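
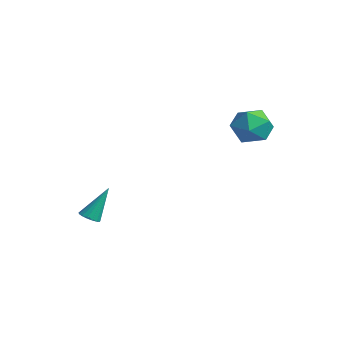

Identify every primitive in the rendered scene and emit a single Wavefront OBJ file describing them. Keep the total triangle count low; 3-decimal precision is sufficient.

v 1.287 4.452 1.767
v 1.932 4.475 2.777
v 2.408 3.025 1.083
v 3.053 3.048 2.093
v 1.921 2.653 2.113
v 1.229 3.535 2.536
v 3.111 3.965 1.324
v 2.419 4.847 1.747
v 3.06 4.174 2.503
v 2.324 3.363 2.991
v 2.016 4.137 0.869
v 1.28 3.326 1.357
v -2.846 -2.546 -4.914
v -2.256 -2.691 -4.851
v -2.774 -1.474 -3.086
v -2.251 -2.44 -4.999
v -2.382 -2.212 -5.128
v -2.619 -2.062 -5.207
v -2.908 -2.022 -5.219
v -3.183 -2.103 -5.161
v -3.38 -2.285 -5.046
v -3.455 -2.527 -4.901
v -3.39 -2.773 -4.759
v -3.201 -2.968 -4.652
v -2.93 -3.066 -4.605
v -2.639 -3.045 -4.629
v -2.396 -2.91 -4.718
f 1 12 6
f 1 6 2
f 1 2 8
f 1 8 11
f 1 11 12
f 2 6 10
f 6 12 5
f 12 11 3
f 11 8 7
f 8 2 9
f 4 10 5
f 4 5 3
f 4 3 7
f 4 7 9
f 4 9 10
f 5 10 6
f 3 5 12
f 7 3 11
f 9 7 8
f 10 9 2
f 14 13 16
f 14 16 15
f 16 13 17
f 16 17 15
f 17 13 18
f 17 18 15
f 18 13 19
f 18 19 15
f 19 13 20
f 19 20 15
f 20 13 21
f 20 21 15
f 21 13 22
f 21 22 15
f 22 13 23
f 22 23 15
f 23 13 24
f 23 24 15
f 24 13 25
f 24 25 15
f 25 13 26
f 25 26 15
f 26 13 27
f 26 27 15
f 27 13 14
f 27 14 15



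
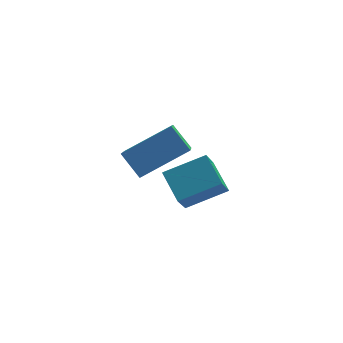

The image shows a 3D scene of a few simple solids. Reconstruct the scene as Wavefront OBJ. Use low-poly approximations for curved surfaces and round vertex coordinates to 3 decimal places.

v -1.699 -2.134 -1.26
v -2.078 -1.198 -0.689
v -1.407 -1.439 -2.206
v -1.785 -0.503 -1.635
v -0.375 -1.937 -0.705
v -0.753 -1.001 -0.134
v -0.082 -1.242 -1.651
v -0.461 -0.306 -1.08
v -2.904 -3.726 1.255
v -3.391 -3.188 1.899
v -2.723 -2.156 0.079
v -3.21 -1.618 0.722
v -1.45 -3.322 2.018
v -1.937 -2.784 2.661
v -1.269 -1.752 0.841
v -1.756 -1.214 1.485
f 2 4 1
f 5 2 1
f 1 4 3
f 3 5 1
f 2 8 4
f 6 2 5
f 6 8 2
f 4 8 3
f 7 5 3
f 3 8 7
f 7 6 5
f 8 6 7
f 10 12 9
f 13 10 9
f 9 12 11
f 11 13 9
f 10 16 12
f 14 10 13
f 14 16 10
f 12 16 11
f 15 13 11
f 11 16 15
f 15 14 13
f 16 14 15



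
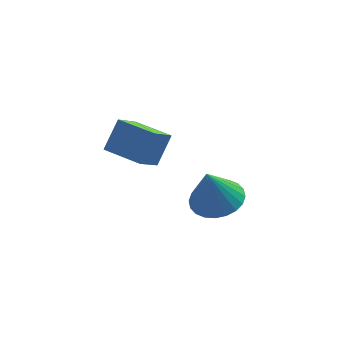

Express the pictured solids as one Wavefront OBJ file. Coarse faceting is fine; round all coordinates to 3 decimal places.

v -0.162 -1.292 2.862
v -0.826 -2.022 3.708
v -1.218 -0.313 2.876
v -1.883 -1.043 3.722
v 0.403 -0.697 3.818
v -0.262 -1.427 4.664
v -0.654 0.282 3.832
v -1.318 -0.448 4.678
v 2.12 0.166 -0.677
v 3.076 0.306 -0.423
v 1.72 0.034 0.897
v 2.944 0.673 -0.426
v 2.686 0.963 -0.468
v 2.341 1.131 -0.541
v 1.963 1.152 -0.635
v 1.609 1.023 -0.735
v 1.332 0.764 -0.827
v 1.176 0.413 -0.896
v 1.163 0.025 -0.932
v 1.295 -0.342 -0.929
v 1.554 -0.632 -0.887
v 1.898 -0.8 -0.814
v 2.276 -0.821 -0.72
v 2.63 -0.692 -0.62
v 2.907 -0.433 -0.528
v 3.063 -0.082 -0.459
f 2 4 1
f 5 2 1
f 1 4 3
f 3 5 1
f 2 8 4
f 6 2 5
f 6 8 2
f 4 8 3
f 7 5 3
f 3 8 7
f 7 6 5
f 8 6 7
f 10 9 12
f 10 12 11
f 12 9 13
f 12 13 11
f 13 9 14
f 13 14 11
f 14 9 15
f 14 15 11
f 15 9 16
f 15 16 11
f 16 9 17
f 16 17 11
f 17 9 18
f 17 18 11
f 18 9 19
f 18 19 11
f 19 9 20
f 19 20 11
f 20 9 21
f 20 21 11
f 21 9 22
f 21 22 11
f 22 9 23
f 22 23 11
f 23 9 24
f 23 24 11
f 24 9 25
f 24 25 11
f 25 9 26
f 25 26 11
f 26 9 10
f 26 10 11



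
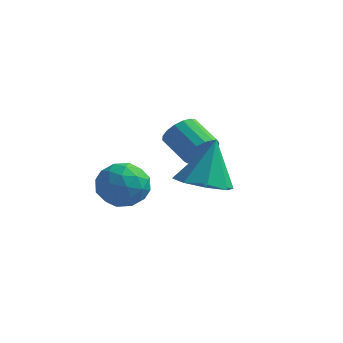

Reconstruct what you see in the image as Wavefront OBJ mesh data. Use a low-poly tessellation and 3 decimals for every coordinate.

v -0.104 1.191 1.508
v 0.176 0.89 2.171
v -0.957 1.347 2.855
v -1.236 1.649 2.192
v 0.313 1.237 2.165
v -0.82 1.695 2.85
v 0.354 1.574 2.01
v -0.778 2.031 2.694
v 0.291 1.823 1.739
v -0.841 2.28 2.424
v 0.137 1.927 1.415
v -0.995 2.385 2.1
v -0.072 1.863 1.112
v -1.204 2.32 1.797
v -0.288 1.645 0.9
v -1.42 2.102 1.585
v -0.462 1.323 0.827
v -1.594 1.78 1.512
v -0.554 0.971 0.91
v -1.687 1.428 1.595
v -0.543 0.669 1.13
v -1.675 1.126 1.815
v -0.431 0.487 1.436
v -1.564 0.944 2.121
v -0.245 0.467 1.759
v -1.377 0.924 2.444
v -0.026 0.612 2.024
v -1.158 1.069 2.709
v 1.575 -2.137 1.653
v 2.491 -1.631 1.387
v 1.725 -1.423 3.527
v 1.823 -1.161 1.262
v 1.009 -1.262 1.366
v 0.527 -1.876 1.638
v 0.658 -2.642 1.92
v 1.326 -3.112 2.045
v 2.14 -3.011 1.941
v 2.623 -2.397 1.668
v -3.067 0.041 0.326
v -2.031 0.308 0.159
v -2.669 -1.648 0.081
v -1.633 -1.381 -0.086
v -2.067 -1.278 0.901
v -2.312 -0.235 1.053
v -2.388 -1.105 -0.813
v -2.633 -0.062 -0.661
v -1.611 -0.4 -0.545
v -1.413 -0.507 0.514
v -3.287 -0.833 -0.274
v -3.089 -0.94 0.785
v -2.583 0.323 0.264
v -2.117 -1.663 -0.024
v -2.371 -1.603 0.556
v -1.762 -1.445 0.458
v -2.749 0.004 0.789
v -2.14 0.161 0.691
v -2.161 -0.772 1.127
v -2.56 -1.501 -0.451
v -1.951 -1.344 -0.549
v -2.938 0.105 -0.218
v -2.329 0.263 -0.316
v -2.539 -0.568 -0.887
v -1.728 0.064 -0.248
v -1.495 -0.929 -0.392
v -1.938 -0.767 -0.819
v -2.082 -0.154 -0.73
v -1.611 0.001 0.375
v -1.378 -0.992 0.231
v -1.632 -0.932 0.811
v -1.777 -0.318 0.9
v -1.365 -0.415 -0.039
v -3.322 -0.348 0.009
v -3.089 -1.341 -0.135
v -2.923 -1.022 -0.66
v -3.068 -0.408 -0.571
v -3.205 -0.411 0.632
v -2.972 -1.404 0.488
v -2.618 -1.186 0.97
v -2.762 -0.573 1.059
v -3.335 -0.925 0.279
f 2 1 5
f 2 5 3
f 3 5 6
f 3 6 4
f 5 1 7
f 5 7 6
f 6 7 8
f 6 8 4
f 7 1 9
f 7 9 8
f 8 9 10
f 8 10 4
f 9 1 11
f 9 11 10
f 10 11 12
f 10 12 4
f 11 1 13
f 11 13 12
f 12 13 14
f 12 14 4
f 13 1 15
f 13 15 14
f 14 15 16
f 14 16 4
f 15 1 17
f 15 17 16
f 16 17 18
f 16 18 4
f 17 1 19
f 17 19 18
f 18 19 20
f 18 20 4
f 19 1 21
f 19 21 20
f 20 21 22
f 20 22 4
f 21 1 23
f 21 23 22
f 22 23 24
f 22 24 4
f 23 1 25
f 23 25 24
f 24 25 26
f 24 26 4
f 25 1 27
f 25 27 26
f 26 27 28
f 26 28 4
f 27 1 2
f 27 2 28
f 28 2 3
f 28 3 4
f 30 29 32
f 30 32 31
f 32 29 33
f 32 33 31
f 33 29 34
f 33 34 31
f 34 29 35
f 34 35 31
f 35 29 36
f 35 36 31
f 36 29 37
f 36 37 31
f 37 29 38
f 37 38 31
f 38 29 30
f 38 30 31
f 39 76 55
f 76 50 79
f 55 79 44
f 76 79 55
f 39 55 51
f 55 44 56
f 51 56 40
f 55 56 51
f 39 51 60
f 51 40 61
f 60 61 46
f 51 61 60
f 39 60 72
f 60 46 75
f 72 75 49
f 60 75 72
f 39 72 76
f 72 49 80
f 76 80 50
f 72 80 76
f 40 56 67
f 56 44 70
f 67 70 48
f 56 70 67
f 44 79 57
f 79 50 78
f 57 78 43
f 79 78 57
f 50 80 77
f 80 49 73
f 77 73 41
f 80 73 77
f 49 75 74
f 75 46 62
f 74 62 45
f 75 62 74
f 46 61 66
f 61 40 63
f 66 63 47
f 61 63 66
f 42 68 54
f 68 48 69
f 54 69 43
f 68 69 54
f 42 54 52
f 54 43 53
f 52 53 41
f 54 53 52
f 42 52 59
f 52 41 58
f 59 58 45
f 52 58 59
f 42 59 64
f 59 45 65
f 64 65 47
f 59 65 64
f 42 64 68
f 64 47 71
f 68 71 48
f 64 71 68
f 43 69 57
f 69 48 70
f 57 70 44
f 69 70 57
f 41 53 77
f 53 43 78
f 77 78 50
f 53 78 77
f 45 58 74
f 58 41 73
f 74 73 49
f 58 73 74
f 47 65 66
f 65 45 62
f 66 62 46
f 65 62 66
f 48 71 67
f 71 47 63
f 67 63 40
f 71 63 67



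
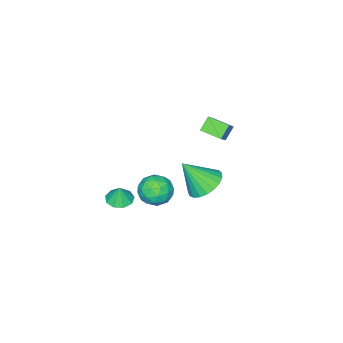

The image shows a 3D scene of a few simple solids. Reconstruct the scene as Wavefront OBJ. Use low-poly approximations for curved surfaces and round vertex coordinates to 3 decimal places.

v -0.271 1.742 2.391
v -0.892 1.722 3.013
v -0.58 2.782 2.115
v -1.202 2.762 2.737
v 0.922 2.418 3.603
v 0.3 2.398 4.225
v 0.612 3.458 3.327
v -0.009 3.438 3.949
v 1.808 -2.101 -3.682
v 2.199 -1.474 -3.809
v 1.932 -1.979 -2.698
v 1.701 -1.363 -3.76
v 1.252 -1.597 -3.675
v 1.064 -2.067 -3.593
v 1.224 -2.553 -3.553
v 1.657 -2.827 -3.574
v 2.16 -2.762 -3.645
v 2.499 -2.387 -3.734
v 2.515 -1.878 -3.799
v 0.397 0.171 -3.187
v 0.859 -0.16 -2.366
v 0.321 -1.34 -3.754
v 0.783 -1.671 -2.933
v -0.149 -1.317 -2.872
v -0.102 -0.383 -2.522
v 1.282 -1.117 -3.598
v 1.329 -0.183 -3.248
v 1.406 -0.956 -2.62
v 0.522 -1.079 -2.172
v 0.658 -0.421 -3.948
v -0.226 -0.544 -3.5
v 0.635 0.139 -2.727
v 0.545 -1.639 -3.393
v -0.003 -1.43 -3.358
v 0.269 -1.625 -2.875
v 0.07 0.007 -2.819
v 0.342 -0.187 -2.336
v -0.251 -0.867 -2.634
v 0.838 -1.313 -3.784
v 1.11 -1.507 -3.301
v 0.911 0.125 -3.245
v 1.183 -0.07 -2.762
v 1.431 -0.633 -3.486
v 1.228 -0.524 -2.393
v 1.183 -1.413 -2.726
v 1.476 -1.087 -3.117
v 1.504 -0.538 -2.912
v 0.708 -0.597 -2.13
v 0.664 -1.485 -2.463
v 0.116 -1.277 -2.427
v 0.144 -0.728 -2.222
v 1.03 -1.065 -2.279
v 0.516 -0.015 -3.657
v 0.472 -0.903 -3.99
v 1.036 -0.772 -3.898
v 1.064 -0.223 -3.693
v -0.003 -0.087 -3.394
v -0.048 -0.976 -3.727
v -0.324 -0.962 -3.208
v -0.296 -0.413 -3.003
v 0.15 -0.435 -3.841
v 2.387 4.002 1.423
v 3.319 4.097 1.046
v 3.073 3.138 2.897
v 3.28 4.45 1.271
v 3.086 4.725 1.522
v 2.771 4.875 1.756
v 2.39 4.874 1.933
v 2.009 4.722 2.021
v 1.693 4.446 2.007
v 1.497 4.093 1.891
v 1.455 3.724 1.694
v 1.574 3.403 1.451
v 1.834 3.186 1.203
v 2.19 3.11 0.993
v 2.58 3.188 0.857
v 2.936 3.406 0.819
v 3.198 3.728 0.886
f 2 4 1
f 5 2 1
f 1 4 3
f 3 5 1
f 2 8 4
f 6 2 5
f 6 8 2
f 4 8 3
f 7 5 3
f 3 8 7
f 7 6 5
f 8 6 7
f 10 9 12
f 10 12 11
f 12 9 13
f 12 13 11
f 13 9 14
f 13 14 11
f 14 9 15
f 14 15 11
f 15 9 16
f 15 16 11
f 16 9 17
f 16 17 11
f 17 9 18
f 17 18 11
f 18 9 19
f 18 19 11
f 19 9 10
f 19 10 11
f 20 57 36
f 57 31 60
f 36 60 25
f 57 60 36
f 20 36 32
f 36 25 37
f 32 37 21
f 36 37 32
f 20 32 41
f 32 21 42
f 41 42 27
f 32 42 41
f 20 41 53
f 41 27 56
f 53 56 30
f 41 56 53
f 20 53 57
f 53 30 61
f 57 61 31
f 53 61 57
f 21 37 48
f 37 25 51
f 48 51 29
f 37 51 48
f 25 60 38
f 60 31 59
f 38 59 24
f 60 59 38
f 31 61 58
f 61 30 54
f 58 54 22
f 61 54 58
f 30 56 55
f 56 27 43
f 55 43 26
f 56 43 55
f 27 42 47
f 42 21 44
f 47 44 28
f 42 44 47
f 23 49 35
f 49 29 50
f 35 50 24
f 49 50 35
f 23 35 33
f 35 24 34
f 33 34 22
f 35 34 33
f 23 33 40
f 33 22 39
f 40 39 26
f 33 39 40
f 23 40 45
f 40 26 46
f 45 46 28
f 40 46 45
f 23 45 49
f 45 28 52
f 49 52 29
f 45 52 49
f 24 50 38
f 50 29 51
f 38 51 25
f 50 51 38
f 22 34 58
f 34 24 59
f 58 59 31
f 34 59 58
f 26 39 55
f 39 22 54
f 55 54 30
f 39 54 55
f 28 46 47
f 46 26 43
f 47 43 27
f 46 43 47
f 29 52 48
f 52 28 44
f 48 44 21
f 52 44 48
f 63 62 65
f 63 65 64
f 65 62 66
f 65 66 64
f 66 62 67
f 66 67 64
f 67 62 68
f 67 68 64
f 68 62 69
f 68 69 64
f 69 62 70
f 69 70 64
f 70 62 71
f 70 71 64
f 71 62 72
f 71 72 64
f 72 62 73
f 72 73 64
f 73 62 74
f 73 74 64
f 74 62 75
f 74 75 64
f 75 62 76
f 75 76 64
f 76 62 77
f 76 77 64
f 77 62 78
f 77 78 64
f 78 62 63
f 78 63 64



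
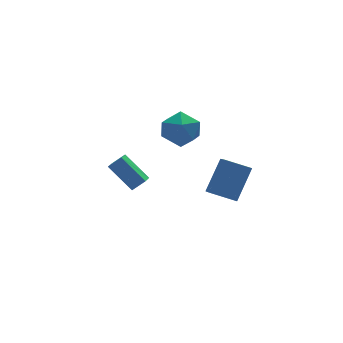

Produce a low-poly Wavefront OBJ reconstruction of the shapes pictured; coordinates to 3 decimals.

v -3.07 1.406 1.773
v -2.385 1.265 2.37
v -2.565 2.157 1.372
v -1.88 2.016 1.969
v -2.24 0.184 0.531
v -1.555 0.043 1.128
v -1.735 0.935 0.13
v -1.05 0.794 0.727
v 0.56 2.926 3.215
v 1.295 3.822 2.772
v 1.765 1.538 2.408
v 2.5 2.434 1.965
v 2.442 2.227 3.187
v 1.697 3.085 3.686
v 1.363 2.275 1.494
v 0.618 3.133 1.993
v 1.791 3.42 1.709
v 2.458 3.39 2.755
v 0.602 1.97 2.425
v 1.269 1.94 3.471
v 0.197 -4.012 2.572
v 1.358 -3.218 4.172
v 0.592 -2.701 1.634
v 1.754 -1.907 3.234
v 1.386 -4.733 2.066
v 2.548 -3.939 3.666
v 1.782 -3.422 1.128
v 2.943 -2.628 2.728
f 2 4 1
f 5 2 1
f 1 4 3
f 3 5 1
f 2 8 4
f 6 2 5
f 6 8 2
f 4 8 3
f 7 5 3
f 3 8 7
f 7 6 5
f 8 6 7
f 9 20 14
f 9 14 10
f 9 10 16
f 9 16 19
f 9 19 20
f 10 14 18
f 14 20 13
f 20 19 11
f 19 16 15
f 16 10 17
f 12 18 13
f 12 13 11
f 12 11 15
f 12 15 17
f 12 17 18
f 13 18 14
f 11 13 20
f 15 11 19
f 17 15 16
f 18 17 10
f 22 24 21
f 25 22 21
f 21 24 23
f 23 25 21
f 22 28 24
f 26 22 25
f 26 28 22
f 24 28 23
f 27 25 23
f 23 28 27
f 27 26 25
f 28 26 27



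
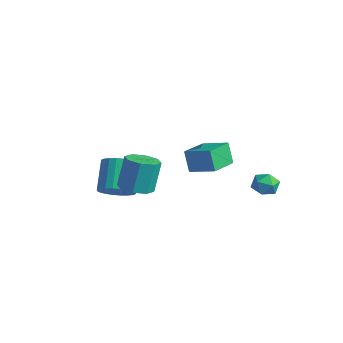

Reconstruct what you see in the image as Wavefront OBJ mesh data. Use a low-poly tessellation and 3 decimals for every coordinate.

v -2.368 -3.433 -4.297
v -1.581 -2.71 -4.24
v -2.645 -1.664 -2.806
v -3.432 -2.387 -2.863
v -1.821 -2.546 -4.539
v -2.886 -1.499 -3.105
v -2.145 -2.516 -4.801
v -3.21 -1.47 -3.367
v -2.503 -2.626 -4.986
v -3.567 -1.58 -3.552
v -2.84 -2.859 -5.067
v -3.904 -1.812 -3.632
v -3.105 -3.179 -5.03
v -4.17 -2.133 -3.595
v -3.258 -3.538 -4.881
v -4.323 -2.492 -3.447
v -3.275 -3.881 -4.644
v -4.34 -2.835 -3.21
v -3.155 -4.156 -4.354
v -4.219 -3.11 -2.92
v -2.914 -4.321 -4.055
v -3.979 -3.274 -2.621
v -2.59 -4.35 -3.793
v -3.655 -3.304 -2.359
v -2.233 -4.24 -3.608
v -3.297 -3.194 -2.174
v -1.896 -4.008 -3.528
v -2.96 -2.961 -2.093
v -1.63 -3.687 -3.565
v -2.695 -2.641 -2.13
v -1.477 -3.328 -3.713
v -2.542 -2.282 -2.279
v -1.46 -2.985 -3.95
v -2.525 -1.939 -2.516
v 1.829 3.784 -3.569
v 2.683 3.828 -3.677
v 1.837 2.472 -4.043
v 2.691 2.516 -4.151
v 2.357 2.51 -3.357
v 2.352 3.321 -3.063
v 2.168 2.979 -4.657
v 2.163 3.79 -4.363
v 2.893 3.331 -4.349
v 3.01 3.041 -3.546
v 1.51 3.259 -4.174
v 1.627 2.969 -3.371
v 0.571 -4.252 -2.095
v 1.247 -4.915 -1.808
v 1.065 -4.292 0.062
v 0.389 -3.628 -0.225
v 1.556 -4.251 -2
v 1.374 -3.627 -0.129
v 1.288 -3.586 -2.247
v 1.106 -2.963 -0.377
v 0.6 -3.312 -2.406
v 0.418 -2.689 -0.535
v -0.105 -3.588 -2.382
v -0.287 -2.965 -0.512
v -0.414 -4.253 -2.191
v -0.596 -3.629 -0.32
v -0.146 -4.917 -1.943
v -0.328 -4.294 -0.073
v 0.542 -5.191 -1.785
v 0.36 -4.568 0.086
v 0.213 -0.463 -2.506
v -0.318 -0.397 -1.202
v -0.409 1.278 -2.848
v -0.941 1.344 -1.544
v 1.641 0.156 -1.956
v 1.109 0.222 -0.652
v 1.018 1.897 -2.298
v 0.487 1.963 -0.994
f 2 1 5
f 2 5 3
f 3 5 6
f 3 6 4
f 5 1 7
f 5 7 6
f 6 7 8
f 6 8 4
f 7 1 9
f 7 9 8
f 8 9 10
f 8 10 4
f 9 1 11
f 9 11 10
f 10 11 12
f 10 12 4
f 11 1 13
f 11 13 12
f 12 13 14
f 12 14 4
f 13 1 15
f 13 15 14
f 14 15 16
f 14 16 4
f 15 1 17
f 15 17 16
f 16 17 18
f 16 18 4
f 17 1 19
f 17 19 18
f 18 19 20
f 18 20 4
f 19 1 21
f 19 21 20
f 20 21 22
f 20 22 4
f 21 1 23
f 21 23 22
f 22 23 24
f 22 24 4
f 23 1 25
f 23 25 24
f 24 25 26
f 24 26 4
f 25 1 27
f 25 27 26
f 26 27 28
f 26 28 4
f 27 1 29
f 27 29 28
f 28 29 30
f 28 30 4
f 29 1 31
f 29 31 30
f 30 31 32
f 30 32 4
f 31 1 33
f 31 33 32
f 32 33 34
f 32 34 4
f 33 1 2
f 33 2 34
f 34 2 3
f 34 3 4
f 35 46 40
f 35 40 36
f 35 36 42
f 35 42 45
f 35 45 46
f 36 40 44
f 40 46 39
f 46 45 37
f 45 42 41
f 42 36 43
f 38 44 39
f 38 39 37
f 38 37 41
f 38 41 43
f 38 43 44
f 39 44 40
f 37 39 46
f 41 37 45
f 43 41 42
f 44 43 36
f 48 47 51
f 48 51 49
f 49 51 52
f 49 52 50
f 51 47 53
f 51 53 52
f 52 53 54
f 52 54 50
f 53 47 55
f 53 55 54
f 54 55 56
f 54 56 50
f 55 47 57
f 55 57 56
f 56 57 58
f 56 58 50
f 57 47 59
f 57 59 58
f 58 59 60
f 58 60 50
f 59 47 61
f 59 61 60
f 60 61 62
f 60 62 50
f 61 47 63
f 61 63 62
f 62 63 64
f 62 64 50
f 63 47 48
f 63 48 64
f 64 48 49
f 64 49 50
f 66 68 65
f 69 66 65
f 65 68 67
f 67 69 65
f 66 72 68
f 70 66 69
f 70 72 66
f 68 72 67
f 71 69 67
f 67 72 71
f 71 70 69
f 72 70 71



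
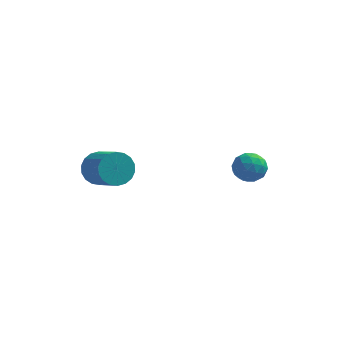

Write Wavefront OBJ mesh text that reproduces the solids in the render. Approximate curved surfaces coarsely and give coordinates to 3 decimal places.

v 3.954 4.192 -0.861
v 4.767 3.798 -0.388
v 3.113 2.802 -0.572
v 3.926 2.408 -0.099
v 3.413 3.181 0.326
v 3.933 4.04 0.147
v 3.947 2.56 -1.107
v 4.467 3.419 -1.286
v 4.763 2.79 -0.539
v 4.433 3.173 0.346
v 3.447 3.427 -1.306
v 3.117 3.81 -0.421
v 4.435 4.117 -0.65
v 3.445 2.483 -0.31
v 3.144 2.937 -0.061
v 3.622 2.706 0.218
v 3.944 4.259 -0.336
v 4.422 4.028 -0.057
v 3.626 3.665 0.362
v 3.458 2.572 -0.903
v 3.936 2.341 -0.624
v 4.258 3.894 -1.178
v 4.736 3.663 -0.899
v 4.254 2.935 -1.322
v 4.91 3.293 -0.461
v 4.415 2.476 -0.291
v 4.428 2.565 -0.884
v 4.733 3.07 -0.988
v 4.716 3.518 0.06
v 4.221 2.701 0.23
v 3.92 3.156 0.479
v 4.225 3.661 0.374
v 4.713 2.926 -0.029
v 3.659 3.899 -1.19
v 3.164 3.082 -1.02
v 3.655 2.939 -1.334
v 3.96 3.444 -1.439
v 3.465 4.124 -0.669
v 2.97 3.307 -0.499
v 3.147 3.53 0.028
v 3.452 4.035 -0.076
v 3.167 3.674 -0.931
v -2.886 -2.246 2.264
v -2.167 -2.086 1.529
v -0.995 -3.254 2.422
v -1.714 -3.414 3.156
v -2.073 -1.755 1.839
v -0.901 -2.923 2.732
v -2.14 -1.521 2.233
v -0.969 -2.69 3.126
v -2.355 -1.431 2.633
v -1.183 -2.6 3.526
v -2.675 -1.503 2.96
v -1.503 -2.671 3.852
v -3.037 -1.721 3.149
v -1.865 -2.889 4.041
v -3.368 -2.043 3.162
v -2.197 -3.212 4.055
v -3.605 -2.406 2.998
v -2.433 -3.574 3.891
v -3.699 -2.737 2.688
v -2.527 -3.905 3.581
v -3.631 -2.97 2.294
v -2.46 -4.139 3.187
v -3.417 -3.06 1.894
v -2.245 -4.229 2.787
v -3.097 -2.989 1.568
v -1.925 -4.157 2.46
v -2.735 -2.771 1.379
v -1.563 -3.939 2.271
v -2.403 -2.448 1.365
v -1.232 -3.617 2.258
f 1 38 17
f 38 12 41
f 17 41 6
f 38 41 17
f 1 17 13
f 17 6 18
f 13 18 2
f 17 18 13
f 1 13 22
f 13 2 23
f 22 23 8
f 13 23 22
f 1 22 34
f 22 8 37
f 34 37 11
f 22 37 34
f 1 34 38
f 34 11 42
f 38 42 12
f 34 42 38
f 2 18 29
f 18 6 32
f 29 32 10
f 18 32 29
f 6 41 19
f 41 12 40
f 19 40 5
f 41 40 19
f 12 42 39
f 42 11 35
f 39 35 3
f 42 35 39
f 11 37 36
f 37 8 24
f 36 24 7
f 37 24 36
f 8 23 28
f 23 2 25
f 28 25 9
f 23 25 28
f 4 30 16
f 30 10 31
f 16 31 5
f 30 31 16
f 4 16 14
f 16 5 15
f 14 15 3
f 16 15 14
f 4 14 21
f 14 3 20
f 21 20 7
f 14 20 21
f 4 21 26
f 21 7 27
f 26 27 9
f 21 27 26
f 4 26 30
f 26 9 33
f 30 33 10
f 26 33 30
f 5 31 19
f 31 10 32
f 19 32 6
f 31 32 19
f 3 15 39
f 15 5 40
f 39 40 12
f 15 40 39
f 7 20 36
f 20 3 35
f 36 35 11
f 20 35 36
f 9 27 28
f 27 7 24
f 28 24 8
f 27 24 28
f 10 33 29
f 33 9 25
f 29 25 2
f 33 25 29
f 44 43 47
f 44 47 45
f 45 47 48
f 45 48 46
f 47 43 49
f 47 49 48
f 48 49 50
f 48 50 46
f 49 43 51
f 49 51 50
f 50 51 52
f 50 52 46
f 51 43 53
f 51 53 52
f 52 53 54
f 52 54 46
f 53 43 55
f 53 55 54
f 54 55 56
f 54 56 46
f 55 43 57
f 55 57 56
f 56 57 58
f 56 58 46
f 57 43 59
f 57 59 58
f 58 59 60
f 58 60 46
f 59 43 61
f 59 61 60
f 60 61 62
f 60 62 46
f 61 43 63
f 61 63 62
f 62 63 64
f 62 64 46
f 63 43 65
f 63 65 64
f 64 65 66
f 64 66 46
f 65 43 67
f 65 67 66
f 66 67 68
f 66 68 46
f 67 43 69
f 67 69 68
f 68 69 70
f 68 70 46
f 69 43 71
f 69 71 70
f 70 71 72
f 70 72 46
f 71 43 44
f 71 44 72
f 72 44 45
f 72 45 46



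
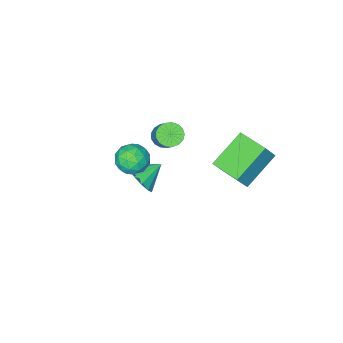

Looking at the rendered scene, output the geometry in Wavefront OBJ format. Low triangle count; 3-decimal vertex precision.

v 2.31 -3.351 -2.047
v 2.747 -3.595 -1.251
v 1.23 -3.089 -1.373
v 2.833 -3.077 -1.316
v 2.753 -2.645 -1.612
v 2.532 -2.437 -2.046
v 2.241 -2.52 -2.481
v 1.972 -2.866 -2.778
v 1.81 -3.366 -2.843
v 1.807 -3.862 -2.655
v 1.964 -4.195 -2.274
v 2.231 -4.26 -1.821
v 2.523 -4.036 -1.44
v -0.137 -4.581 -1.238
v 0.492 -4.832 -1.302
v 1.165 -3.551 0.274
v 0.537 -3.299 0.338
v 0.488 -4.579 -1.506
v 1.162 -3.298 0.07
v 0.341 -4.326 -1.649
v 1.015 -3.045 -0.073
v 0.085 -4.132 -1.698
v 0.759 -2.85 -0.122
v -0.222 -4.04 -1.641
v 0.451 -2.758 -0.065
v -0.509 -4.072 -1.492
v 0.164 -2.791 0.084
v -0.712 -4.221 -1.285
v -0.038 -2.939 0.291
v -0.782 -4.452 -1.067
v -0.109 -3.171 0.509
v -0.705 -4.712 -0.888
v -0.031 -3.431 0.688
v -0.497 -4.943 -0.79
v 0.176 -3.662 0.787
v -0.207 -5.09 -0.794
v 0.466 -3.809 0.783
v 0.099 -5.121 -0.9
v 0.773 -3.84 0.677
v 0.351 -5.028 -1.083
v 1.025 -3.747 0.493
v -0.889 0.775 2.363
v -0.243 0.821 3.374
v -1.024 2.339 2.378
v -0.378 2.386 3.388
v 0.838 0.934 1.252
v 1.484 0.981 2.262
v 0.703 2.499 1.266
v 1.349 2.545 2.277
v 3.406 -1.48 1.053
v 3.982 -1.135 1.61
v 3.518 -2.725 1.71
v 4.094 -2.38 2.267
v 3.258 -2.134 2.296
v 3.188 -1.364 1.891
v 4.312 -2.496 1.429
v 4.242 -1.726 1.024
v 4.542 -1.762 1.843
v 3.89 -1.539 2.378
v 3.61 -2.321 0.942
v 2.958 -2.098 1.477
v 3.684 -1.198 1.274
v 3.816 -2.662 2.046
v 3.324 -2.517 2.063
v 3.663 -2.314 2.39
v 3.217 -1.333 1.439
v 3.556 -1.13 1.766
v 3.13 -1.717 2.17
v 3.944 -2.73 1.554
v 4.283 -2.527 1.881
v 3.837 -1.546 0.93
v 4.176 -1.343 1.257
v 4.37 -2.143 1.15
v 4.352 -1.364 1.738
v 4.418 -2.096 2.124
v 4.546 -2.164 1.632
v 4.505 -1.712 1.393
v 3.969 -1.233 2.053
v 4.035 -1.964 2.439
v 3.543 -1.82 2.456
v 3.502 -1.368 2.218
v 4.298 -1.601 2.19
v 3.465 -1.896 0.881
v 3.531 -2.627 1.267
v 3.998 -2.492 1.102
v 3.957 -2.04 0.864
v 3.082 -1.764 1.196
v 3.148 -2.496 1.582
v 2.995 -2.148 1.927
v 2.954 -1.696 1.688
v 3.202 -2.259 1.13
f 2 1 4
f 2 4 3
f 4 1 5
f 4 5 3
f 5 1 6
f 5 6 3
f 6 1 7
f 6 7 3
f 7 1 8
f 7 8 3
f 8 1 9
f 8 9 3
f 9 1 10
f 9 10 3
f 10 1 11
f 10 11 3
f 11 1 12
f 11 12 3
f 12 1 13
f 12 13 3
f 13 1 2
f 13 2 3
f 15 14 18
f 15 18 16
f 16 18 19
f 16 19 17
f 18 14 20
f 18 20 19
f 19 20 21
f 19 21 17
f 20 14 22
f 20 22 21
f 21 22 23
f 21 23 17
f 22 14 24
f 22 24 23
f 23 24 25
f 23 25 17
f 24 14 26
f 24 26 25
f 25 26 27
f 25 27 17
f 26 14 28
f 26 28 27
f 27 28 29
f 27 29 17
f 28 14 30
f 28 30 29
f 29 30 31
f 29 31 17
f 30 14 32
f 30 32 31
f 31 32 33
f 31 33 17
f 32 14 34
f 32 34 33
f 33 34 35
f 33 35 17
f 34 14 36
f 34 36 35
f 35 36 37
f 35 37 17
f 36 14 38
f 36 38 37
f 37 38 39
f 37 39 17
f 38 14 40
f 38 40 39
f 39 40 41
f 39 41 17
f 40 14 15
f 40 15 41
f 41 15 16
f 41 16 17
f 43 45 42
f 46 43 42
f 42 45 44
f 44 46 42
f 43 49 45
f 47 43 46
f 47 49 43
f 45 49 44
f 48 46 44
f 44 49 48
f 48 47 46
f 49 47 48
f 50 87 66
f 87 61 90
f 66 90 55
f 87 90 66
f 50 66 62
f 66 55 67
f 62 67 51
f 66 67 62
f 50 62 71
f 62 51 72
f 71 72 57
f 62 72 71
f 50 71 83
f 71 57 86
f 83 86 60
f 71 86 83
f 50 83 87
f 83 60 91
f 87 91 61
f 83 91 87
f 51 67 78
f 67 55 81
f 78 81 59
f 67 81 78
f 55 90 68
f 90 61 89
f 68 89 54
f 90 89 68
f 61 91 88
f 91 60 84
f 88 84 52
f 91 84 88
f 60 86 85
f 86 57 73
f 85 73 56
f 86 73 85
f 57 72 77
f 72 51 74
f 77 74 58
f 72 74 77
f 53 79 65
f 79 59 80
f 65 80 54
f 79 80 65
f 53 65 63
f 65 54 64
f 63 64 52
f 65 64 63
f 53 63 70
f 63 52 69
f 70 69 56
f 63 69 70
f 53 70 75
f 70 56 76
f 75 76 58
f 70 76 75
f 53 75 79
f 75 58 82
f 79 82 59
f 75 82 79
f 54 80 68
f 80 59 81
f 68 81 55
f 80 81 68
f 52 64 88
f 64 54 89
f 88 89 61
f 64 89 88
f 56 69 85
f 69 52 84
f 85 84 60
f 69 84 85
f 58 76 77
f 76 56 73
f 77 73 57
f 76 73 77
f 59 82 78
f 82 58 74
f 78 74 51
f 82 74 78



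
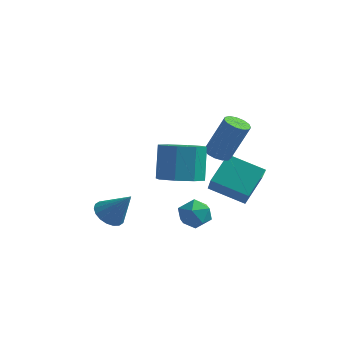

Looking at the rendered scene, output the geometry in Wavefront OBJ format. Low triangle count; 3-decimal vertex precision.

v 0.86 -0.942 -0.083
v 1.293 -1.622 0.159
v -0.013 -1.738 -0.759
v 0.42 -2.418 -0.517
v -0.017 -1.974 0.049
v 0.523 -1.483 0.466
v 0.757 -1.877 -1.066
v 1.297 -1.386 -0.649
v 1.229 -2.2 -0.449
v 0.751 -2.26 0.24
v 0.529 -1.1 -0.84
v 0.051 -1.16 -0.151
v -0.357 -0.964 1.219
v 0.511 -1.486 1.593
v 0.265 -0.719 3.236
v -0.603 -0.196 2.861
v 0.7 -0.747 1.276
v 0.453 0.021 2.919
v 0.269 -0.134 0.925
v 0.023 0.633 2.568
v -0.528 -0.008 0.746
v -0.774 0.76 2.389
v -1.225 -0.441 0.844
v -1.471 0.326 2.487
v -1.413 -1.181 1.161
v -1.66 -0.413 2.804
v -0.983 -1.793 1.512
v -1.229 -1.026 3.155
v -0.186 -1.92 1.691
v -0.432 -1.152 3.334
v 0.037 1.467 -0.038
v 0.305 2.812 1.001
v -0.537 2.509 -1.238
v -0.27 3.853 -0.199
v 1.79 1.647 -0.721
v 2.057 2.991 0.318
v 1.215 2.688 -1.921
v 1.483 4.033 -0.882
v 0.805 0.378 2.4
v 1.159 0.846 2.171
v 1.929 1.191 4.072
v 1.575 0.722 4.3
v 0.85 0.992 2.269
v 1.621 1.337 4.17
v 0.528 0.943 2.409
v 1.298 1.288 4.31
v 0.293 0.715 2.546
v 1.064 1.06 4.447
v 0.221 0.379 2.636
v 0.991 0.724 4.537
v 0.334 0.043 2.651
v 1.104 0.388 4.552
v 0.597 -0.187 2.586
v 1.367 0.158 4.487
v 0.925 -0.238 2.462
v 1.696 0.107 4.363
v 1.216 -0.093 2.318
v 1.986 0.252 4.219
v 1.376 0.201 2.2
v 2.146 0.546 4.101
v 1.354 0.551 2.145
v 2.125 0.896 4.046
v -4.194 -0.149 -2.327
v -3.659 0.302 -2.774
v -3.126 -0.091 -0.993
v -3.872 0.559 -2.616
v -4.148 0.676 -2.4
v -4.433 0.63 -2.17
v -4.671 0.429 -1.971
v -4.814 0.114 -1.843
v -4.835 -0.254 -1.81
v -4.728 -0.6 -1.88
v -4.516 -0.858 -2.039
v -4.24 -0.975 -2.254
v -3.955 -0.928 -2.484
v -3.717 -0.728 -2.683
v -3.573 -0.412 -2.812
v -3.553 -0.045 -2.844
f 1 12 6
f 1 6 2
f 1 2 8
f 1 8 11
f 1 11 12
f 2 6 10
f 6 12 5
f 12 11 3
f 11 8 7
f 8 2 9
f 4 10 5
f 4 5 3
f 4 3 7
f 4 7 9
f 4 9 10
f 5 10 6
f 3 5 12
f 7 3 11
f 9 7 8
f 10 9 2
f 14 13 17
f 14 17 15
f 15 17 18
f 15 18 16
f 17 13 19
f 17 19 18
f 18 19 20
f 18 20 16
f 19 13 21
f 19 21 20
f 20 21 22
f 20 22 16
f 21 13 23
f 21 23 22
f 22 23 24
f 22 24 16
f 23 13 25
f 23 25 24
f 24 25 26
f 24 26 16
f 25 13 27
f 25 27 26
f 26 27 28
f 26 28 16
f 27 13 29
f 27 29 28
f 28 29 30
f 28 30 16
f 29 13 14
f 29 14 30
f 30 14 15
f 30 15 16
f 32 34 31
f 35 32 31
f 31 34 33
f 33 35 31
f 32 38 34
f 36 32 35
f 36 38 32
f 34 38 33
f 37 35 33
f 33 38 37
f 37 36 35
f 38 36 37
f 40 39 43
f 40 43 41
f 41 43 44
f 41 44 42
f 43 39 45
f 43 45 44
f 44 45 46
f 44 46 42
f 45 39 47
f 45 47 46
f 46 47 48
f 46 48 42
f 47 39 49
f 47 49 48
f 48 49 50
f 48 50 42
f 49 39 51
f 49 51 50
f 50 51 52
f 50 52 42
f 51 39 53
f 51 53 52
f 52 53 54
f 52 54 42
f 53 39 55
f 53 55 54
f 54 55 56
f 54 56 42
f 55 39 57
f 55 57 56
f 56 57 58
f 56 58 42
f 57 39 59
f 57 59 58
f 58 59 60
f 58 60 42
f 59 39 61
f 59 61 60
f 60 61 62
f 60 62 42
f 61 39 40
f 61 40 62
f 62 40 41
f 62 41 42
f 64 63 66
f 64 66 65
f 66 63 67
f 66 67 65
f 67 63 68
f 67 68 65
f 68 63 69
f 68 69 65
f 69 63 70
f 69 70 65
f 70 63 71
f 70 71 65
f 71 63 72
f 71 72 65
f 72 63 73
f 72 73 65
f 73 63 74
f 73 74 65
f 74 63 75
f 74 75 65
f 75 63 76
f 75 76 65
f 76 63 77
f 76 77 65
f 77 63 78
f 77 78 65
f 78 63 64
f 78 64 65



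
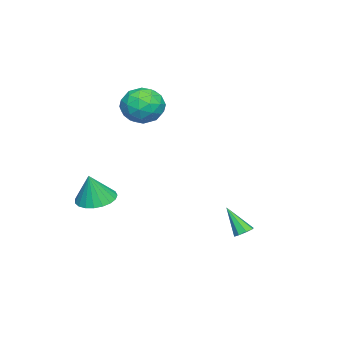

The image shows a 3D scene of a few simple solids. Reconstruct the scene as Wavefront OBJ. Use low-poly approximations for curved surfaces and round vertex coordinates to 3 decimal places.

v 1.681 -1.821 -1.027
v 2.583 -1.946 -1.297
v 2.099 -1.979 0.447
v 2.564 -1.554 -1.25
v 2.393 -1.208 -1.164
v 2.099 -0.969 -1.055
v 1.732 -0.877 -0.941
v 1.356 -0.948 -0.841
v 1.037 -1.17 -0.774
v 0.828 -1.505 -0.751
v 0.767 -1.895 -0.775
v 0.864 -2.271 -0.843
v 1.102 -2.571 -0.942
v 1.44 -2.74 -1.057
v 1.82 -2.751 -1.166
v 2.175 -2.601 -1.251
v 2.445 -2.316 -1.297
v -0.592 4.217 -3.139
v -0.097 4.151 -3.116
v -0.768 3.343 -1.821
v -0.212 4.462 -2.925
v -0.55 4.629 -2.859
v -0.913 4.555 -2.957
v -1.087 4.282 -3.162
v -0.971 3.971 -3.352
v -0.633 3.804 -3.418
v -0.271 3.879 -3.32
v -3.973 -1.157 2.174
v -3.615 -0.543 3.046
v -3.125 -2.617 2.854
v -2.767 -2.003 3.726
v -3.86 -2.252 3.624
v -4.384 -1.349 3.203
v -2.356 -1.811 2.697
v -2.88 -0.908 2.276
v -2.616 -0.947 3.369
v -3.545 -1.219 3.942
v -3.195 -1.941 1.958
v -4.124 -2.213 2.531
v -3.868 -0.722 2.55
v -2.872 -2.438 3.35
v -3.514 -2.584 3.29
v -3.304 -2.223 3.802
v -4.32 -1.195 2.643
v -4.11 -0.835 3.155
v -4.254 -1.839 3.495
v -2.63 -2.325 2.745
v -2.42 -1.965 3.257
v -3.436 -0.937 2.098
v -3.226 -0.576 2.61
v -2.486 -1.321 2.405
v -3.071 -0.598 3.253
v -2.572 -1.457 3.653
v -2.331 -1.344 3.047
v -2.639 -0.813 2.8
v -3.617 -0.758 3.59
v -3.119 -1.617 3.989
v -3.761 -1.763 3.929
v -4.069 -1.232 3.682
v -3.03 -0.996 3.779
v -3.621 -1.543 1.911
v -3.123 -2.402 2.31
v -2.671 -1.928 2.218
v -2.979 -1.397 1.971
v -4.168 -1.703 2.247
v -3.669 -2.562 2.647
v -4.101 -2.347 3.1
v -4.409 -1.816 2.853
v -3.71 -2.164 2.121
f 2 1 4
f 2 4 3
f 4 1 5
f 4 5 3
f 5 1 6
f 5 6 3
f 6 1 7
f 6 7 3
f 7 1 8
f 7 8 3
f 8 1 9
f 8 9 3
f 9 1 10
f 9 10 3
f 10 1 11
f 10 11 3
f 11 1 12
f 11 12 3
f 12 1 13
f 12 13 3
f 13 1 14
f 13 14 3
f 14 1 15
f 14 15 3
f 15 1 16
f 15 16 3
f 16 1 17
f 16 17 3
f 17 1 2
f 17 2 3
f 19 18 21
f 19 21 20
f 21 18 22
f 21 22 20
f 22 18 23
f 22 23 20
f 23 18 24
f 23 24 20
f 24 18 25
f 24 25 20
f 25 18 26
f 25 26 20
f 26 18 27
f 26 27 20
f 27 18 19
f 27 19 20
f 28 65 44
f 65 39 68
f 44 68 33
f 65 68 44
f 28 44 40
f 44 33 45
f 40 45 29
f 44 45 40
f 28 40 49
f 40 29 50
f 49 50 35
f 40 50 49
f 28 49 61
f 49 35 64
f 61 64 38
f 49 64 61
f 28 61 65
f 61 38 69
f 65 69 39
f 61 69 65
f 29 45 56
f 45 33 59
f 56 59 37
f 45 59 56
f 33 68 46
f 68 39 67
f 46 67 32
f 68 67 46
f 39 69 66
f 69 38 62
f 66 62 30
f 69 62 66
f 38 64 63
f 64 35 51
f 63 51 34
f 64 51 63
f 35 50 55
f 50 29 52
f 55 52 36
f 50 52 55
f 31 57 43
f 57 37 58
f 43 58 32
f 57 58 43
f 31 43 41
f 43 32 42
f 41 42 30
f 43 42 41
f 31 41 48
f 41 30 47
f 48 47 34
f 41 47 48
f 31 48 53
f 48 34 54
f 53 54 36
f 48 54 53
f 31 53 57
f 53 36 60
f 57 60 37
f 53 60 57
f 32 58 46
f 58 37 59
f 46 59 33
f 58 59 46
f 30 42 66
f 42 32 67
f 66 67 39
f 42 67 66
f 34 47 63
f 47 30 62
f 63 62 38
f 47 62 63
f 36 54 55
f 54 34 51
f 55 51 35
f 54 51 55
f 37 60 56
f 60 36 52
f 56 52 29
f 60 52 56



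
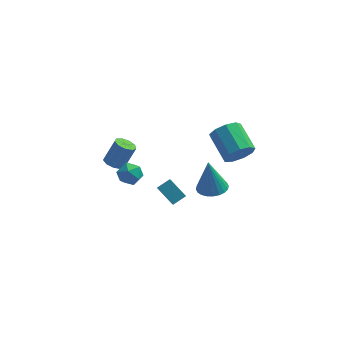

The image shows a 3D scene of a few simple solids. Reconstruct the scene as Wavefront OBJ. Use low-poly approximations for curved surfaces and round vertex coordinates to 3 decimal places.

v -3.374 2.752 -3.031
v -2.72 2.604 -3.292
v -2.031 3 -1.79
v -2.686 3.148 -1.529
v -2.828 3.079 -3.368
v -2.139 3.475 -1.865
v -3.192 3.4 -3.286
v -2.503 3.796 -1.783
v -3.641 3.419 -3.085
v -2.952 3.815 -1.582
v -3.966 3.125 -2.859
v -3.277 3.521 -1.356
v -4.013 2.657 -2.714
v -3.325 3.053 -1.211
v -3.762 2.233 -2.717
v -3.073 2.629 -1.214
v -3.329 2.052 -2.868
v -2.641 2.448 -1.365
v -2.918 2.199 -3.095
v -2.229 2.595 -1.592
v 4.198 3.091 -2.076
v 4.856 3.007 -1.237
v 3.9 4.625 -0.324
v 3.242 4.709 -1.164
v 5.144 3.458 -1.736
v 4.187 5.077 -0.824
v 4.989 3.737 -2.394
v 4.032 5.356 -1.482
v 4.464 3.714 -2.904
v 3.507 5.333 -1.992
v 3.815 3.399 -3.026
v 2.858 5.018 -2.114
v 3.345 2.94 -2.704
v 2.388 4.559 -1.792
v 3.274 2.551 -2.088
v 2.318 4.17 -1.176
v 3.636 2.415 -1.466
v 2.679 4.034 -0.554
v 4.261 2.595 -1.13
v 3.304 4.213 -0.218
v -0.54 0.485 -3.219
v 0.181 0.957 -2.795
v -0.664 1.591 -4.24
v 0.057 2.062 -3.817
v 0.443 -0.222 -4.103
v 1.164 0.249 -3.68
v 0.319 0.883 -5.125
v 1.04 1.355 -4.701
v -2.044 2.684 -3.109
v -1.524 2.063 -3.51
v -3.116 1.697 -2.97
v -2.596 1.076 -3.371
v -2.385 1.377 -2.545
v -1.722 1.987 -2.631
v -2.918 1.773 -3.849
v -2.255 2.383 -3.935
v -2.064 1.5 -3.968
v -1.735 1.255 -3.162
v -2.905 2.505 -3.318
v -2.576 2.26 -2.512
v 2.896 -3.6 0.789
v 3.617 -4.175 0.905
v 2.644 -3.48 2.951
v 3.783 -3.852 0.906
v 3.814 -3.491 0.89
v 3.705 -3.147 0.858
v 3.473 -2.871 0.816
v 3.153 -2.706 0.769
v 2.794 -2.678 0.726
v 2.45 -2.79 0.692
v 2.174 -3.025 0.673
v 2.009 -3.348 0.672
v 1.978 -3.709 0.688
v 2.087 -4.053 0.72
v 2.319 -4.329 0.762
v 2.639 -4.494 0.809
v 2.998 -4.522 0.852
v 3.342 -4.41 0.886
f 2 1 5
f 2 5 3
f 3 5 6
f 3 6 4
f 5 1 7
f 5 7 6
f 6 7 8
f 6 8 4
f 7 1 9
f 7 9 8
f 8 9 10
f 8 10 4
f 9 1 11
f 9 11 10
f 10 11 12
f 10 12 4
f 11 1 13
f 11 13 12
f 12 13 14
f 12 14 4
f 13 1 15
f 13 15 14
f 14 15 16
f 14 16 4
f 15 1 17
f 15 17 16
f 16 17 18
f 16 18 4
f 17 1 19
f 17 19 18
f 18 19 20
f 18 20 4
f 19 1 2
f 19 2 20
f 20 2 3
f 20 3 4
f 22 21 25
f 22 25 23
f 23 25 26
f 23 26 24
f 25 21 27
f 25 27 26
f 26 27 28
f 26 28 24
f 27 21 29
f 27 29 28
f 28 29 30
f 28 30 24
f 29 21 31
f 29 31 30
f 30 31 32
f 30 32 24
f 31 21 33
f 31 33 32
f 32 33 34
f 32 34 24
f 33 21 35
f 33 35 34
f 34 35 36
f 34 36 24
f 35 21 37
f 35 37 36
f 36 37 38
f 36 38 24
f 37 21 39
f 37 39 38
f 38 39 40
f 38 40 24
f 39 21 22
f 39 22 40
f 40 22 23
f 40 23 24
f 42 44 41
f 45 42 41
f 41 44 43
f 43 45 41
f 42 48 44
f 46 42 45
f 46 48 42
f 44 48 43
f 47 45 43
f 43 48 47
f 47 46 45
f 48 46 47
f 49 60 54
f 49 54 50
f 49 50 56
f 49 56 59
f 49 59 60
f 50 54 58
f 54 60 53
f 60 59 51
f 59 56 55
f 56 50 57
f 52 58 53
f 52 53 51
f 52 51 55
f 52 55 57
f 52 57 58
f 53 58 54
f 51 53 60
f 55 51 59
f 57 55 56
f 58 57 50
f 62 61 64
f 62 64 63
f 64 61 65
f 64 65 63
f 65 61 66
f 65 66 63
f 66 61 67
f 66 67 63
f 67 61 68
f 67 68 63
f 68 61 69
f 68 69 63
f 69 61 70
f 69 70 63
f 70 61 71
f 70 71 63
f 71 61 72
f 71 72 63
f 72 61 73
f 72 73 63
f 73 61 74
f 73 74 63
f 74 61 75
f 74 75 63
f 75 61 76
f 75 76 63
f 76 61 77
f 76 77 63
f 77 61 78
f 77 78 63
f 78 61 62
f 78 62 63



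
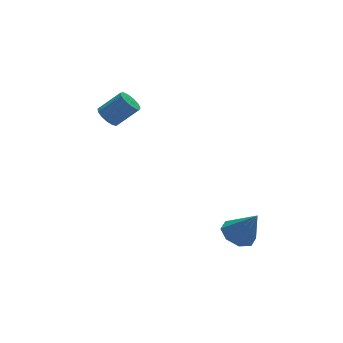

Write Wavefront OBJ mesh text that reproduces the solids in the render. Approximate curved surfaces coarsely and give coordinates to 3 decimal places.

v 2.229 -3.334 -2.939
v 3.112 -3.585 -3.384
v 2.831 -4.226 -1.241
v 3.143 -2.89 -3.03
v 2.639 -2.455 -2.623
v 1.894 -2.535 -2.401
v 1.346 -3.083 -2.494
v 1.315 -3.778 -2.848
v 1.82 -4.213 -3.256
v 2.564 -4.133 -3.477
v -1.928 3.646 3.061
v -1.382 3.883 2.603
v -0.247 3.471 3.742
v -0.792 3.234 4.199
v -1.495 4.217 2.836
v -0.36 3.804 3.975
v -1.746 4.369 3.141
v -0.611 3.957 4.28
v -2.054 4.292 3.42
v -0.918 3.88 4.559
v -2.321 4.01 3.585
v -1.186 3.598 4.724
v -2.464 3.612 3.583
v -1.329 3.2 4.722
v -2.437 3.225 3.416
v -1.302 2.813 4.555
v -2.248 2.972 3.135
v -1.112 2.56 4.274
v -1.957 2.933 2.831
v -0.822 2.52 3.97
v -1.657 3.12 2.6
v -0.522 2.708 3.739
v -1.443 3.474 2.515
v -0.307 3.062 3.654
f 2 1 4
f 2 4 3
f 4 1 5
f 4 5 3
f 5 1 6
f 5 6 3
f 6 1 7
f 6 7 3
f 7 1 8
f 7 8 3
f 8 1 9
f 8 9 3
f 9 1 10
f 9 10 3
f 10 1 2
f 10 2 3
f 12 11 15
f 12 15 13
f 13 15 16
f 13 16 14
f 15 11 17
f 15 17 16
f 16 17 18
f 16 18 14
f 17 11 19
f 17 19 18
f 18 19 20
f 18 20 14
f 19 11 21
f 19 21 20
f 20 21 22
f 20 22 14
f 21 11 23
f 21 23 22
f 22 23 24
f 22 24 14
f 23 11 25
f 23 25 24
f 24 25 26
f 24 26 14
f 25 11 27
f 25 27 26
f 26 27 28
f 26 28 14
f 27 11 29
f 27 29 28
f 28 29 30
f 28 30 14
f 29 11 31
f 29 31 30
f 30 31 32
f 30 32 14
f 31 11 33
f 31 33 32
f 32 33 34
f 32 34 14
f 33 11 12
f 33 12 34
f 34 12 13
f 34 13 14



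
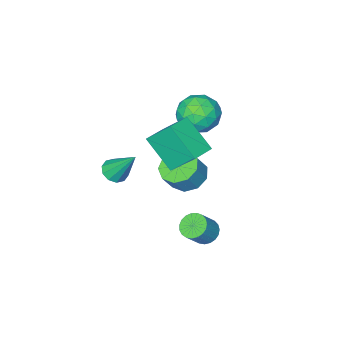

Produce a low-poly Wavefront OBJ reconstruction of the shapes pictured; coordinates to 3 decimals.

v 4.152 0.127 1.354
v 4.653 -0.235 1.703
v 3.828 1.333 3.066
v 4.846 0.103 1.501
v 4.774 0.45 1.243
v 4.465 0.674 1.027
v 4.036 0.689 0.936
v 3.651 0.489 1.004
v 3.458 0.15 1.206
v 3.53 -0.197 1.464
v 3.839 -0.421 1.68
v 4.268 -0.435 1.772
v -1.126 -1.142 -2.766
v -0.404 -0.522 -3.255
v 0.289 -0.438 -2.122
v -0.434 -1.058 -1.634
v -0.932 -0.109 -2.962
v -0.239 -0.024 -1.83
v -1.551 -0.178 -2.578
v -0.858 -0.094 -1.446
v -1.972 -0.699 -2.282
v -1.279 -0.615 -1.15
v -1.996 -1.427 -2.213
v -1.304 -1.343 -1.08
v -1.614 -2.022 -2.402
v -0.922 -1.938 -1.27
v -1.004 -2.205 -2.762
v -0.311 -2.121 -1.629
v -0.451 -1.891 -3.124
v 0.242 -1.806 -1.991
v -0.214 -1.226 -3.318
v 0.479 -1.142 -2.186
v 0.782 2.735 -3.269
v 1.325 2.928 -3.732
v 2.161 3.019 -2.715
v 1.618 2.825 -2.251
v 1.205 3.201 -3.658
v 2.041 3.292 -2.64
v 1.011 3.393 -3.516
v 1.847 3.484 -2.498
v 0.778 3.472 -3.331
v 1.614 3.563 -2.314
v 0.545 3.423 -3.136
v 1.381 3.514 -2.118
v 0.354 3.255 -2.963
v 1.189 3.346 -1.946
v 0.236 2.997 -2.844
v 1.072 3.088 -1.826
v 0.213 2.693 -2.798
v 1.049 2.784 -1.78
v 0.288 2.397 -2.833
v 1.124 2.488 -1.815
v 0.449 2.159 -2.944
v 1.285 2.25 -1.926
v 0.667 2.021 -3.111
v 1.503 2.112 -2.093
v 0.905 2.006 -3.305
v 1.741 2.097 -2.287
v 1.122 2.117 -3.493
v 1.958 2.208 -2.475
v 1.28 2.335 -3.642
v 2.116 2.425 -2.625
v 1.352 2.621 -3.727
v 2.188 2.712 -2.709
v -3.178 -1.251 1.402
v -2.518 -0.901 0.437
v -1.602 -2.179 2.143
v -0.942 -1.829 1.178
v -1.312 -1.004 1.996
v -2.286 -0.43 1.538
v -1.834 -2.65 1.042
v -2.808 -2.076 0.584
v -1.688 -1.766 0.215
v -1.365 -0.748 0.805
v -2.755 -2.332 1.775
v -2.432 -1.314 2.365
v -2.986 -0.994 0.855
v -1.134 -2.086 1.725
v -1.351 -1.6 2.206
v -0.963 -1.395 1.639
v -2.85 -0.717 1.502
v -2.462 -0.512 0.935
v -1.753 -0.572 1.851
v -1.658 -2.568 1.645
v -1.27 -2.363 1.078
v -3.157 -1.685 0.941
v -2.769 -1.48 0.374
v -2.367 -2.508 0.729
v -2.11 -1.297 0.157
v -1.184 -1.843 0.592
v -1.708 -2.325 0.512
v -2.281 -1.988 0.243
v -1.921 -0.699 0.504
v -0.995 -1.244 0.939
v -1.212 -0.759 1.42
v -1.785 -0.422 1.151
v -1.433 -1.207 0.373
v -3.125 -1.836 1.641
v -2.199 -2.381 2.076
v -2.335 -2.658 1.429
v -2.908 -2.321 1.16
v -2.936 -1.237 1.988
v -2.01 -1.783 2.423
v -1.839 -1.092 2.337
v -2.412 -0.755 2.068
v -2.687 -1.873 2.207
v 0.609 1.042 0.87
v 0.864 -0.546 2.267
v 0.076 2.232 2.32
v 0.331 0.644 3.717
v 1.869 1.396 1.043
v 2.124 -0.192 2.44
v 1.336 2.586 2.493
v 1.591 0.998 3.89
f 2 1 4
f 2 4 3
f 4 1 5
f 4 5 3
f 5 1 6
f 5 6 3
f 6 1 7
f 6 7 3
f 7 1 8
f 7 8 3
f 8 1 9
f 8 9 3
f 9 1 10
f 9 10 3
f 10 1 11
f 10 11 3
f 11 1 12
f 11 12 3
f 12 1 2
f 12 2 3
f 14 13 17
f 14 17 15
f 15 17 18
f 15 18 16
f 17 13 19
f 17 19 18
f 18 19 20
f 18 20 16
f 19 13 21
f 19 21 20
f 20 21 22
f 20 22 16
f 21 13 23
f 21 23 22
f 22 23 24
f 22 24 16
f 23 13 25
f 23 25 24
f 24 25 26
f 24 26 16
f 25 13 27
f 25 27 26
f 26 27 28
f 26 28 16
f 27 13 29
f 27 29 28
f 28 29 30
f 28 30 16
f 29 13 31
f 29 31 30
f 30 31 32
f 30 32 16
f 31 13 14
f 31 14 32
f 32 14 15
f 32 15 16
f 34 33 37
f 34 37 35
f 35 37 38
f 35 38 36
f 37 33 39
f 37 39 38
f 38 39 40
f 38 40 36
f 39 33 41
f 39 41 40
f 40 41 42
f 40 42 36
f 41 33 43
f 41 43 42
f 42 43 44
f 42 44 36
f 43 33 45
f 43 45 44
f 44 45 46
f 44 46 36
f 45 33 47
f 45 47 46
f 46 47 48
f 46 48 36
f 47 33 49
f 47 49 48
f 48 49 50
f 48 50 36
f 49 33 51
f 49 51 50
f 50 51 52
f 50 52 36
f 51 33 53
f 51 53 52
f 52 53 54
f 52 54 36
f 53 33 55
f 53 55 54
f 54 55 56
f 54 56 36
f 55 33 57
f 55 57 56
f 56 57 58
f 56 58 36
f 57 33 59
f 57 59 58
f 58 59 60
f 58 60 36
f 59 33 61
f 59 61 60
f 60 61 62
f 60 62 36
f 61 33 63
f 61 63 62
f 62 63 64
f 62 64 36
f 63 33 34
f 63 34 64
f 64 34 35
f 64 35 36
f 65 102 81
f 102 76 105
f 81 105 70
f 102 105 81
f 65 81 77
f 81 70 82
f 77 82 66
f 81 82 77
f 65 77 86
f 77 66 87
f 86 87 72
f 77 87 86
f 65 86 98
f 86 72 101
f 98 101 75
f 86 101 98
f 65 98 102
f 98 75 106
f 102 106 76
f 98 106 102
f 66 82 93
f 82 70 96
f 93 96 74
f 82 96 93
f 70 105 83
f 105 76 104
f 83 104 69
f 105 104 83
f 76 106 103
f 106 75 99
f 103 99 67
f 106 99 103
f 75 101 100
f 101 72 88
f 100 88 71
f 101 88 100
f 72 87 92
f 87 66 89
f 92 89 73
f 87 89 92
f 68 94 80
f 94 74 95
f 80 95 69
f 94 95 80
f 68 80 78
f 80 69 79
f 78 79 67
f 80 79 78
f 68 78 85
f 78 67 84
f 85 84 71
f 78 84 85
f 68 85 90
f 85 71 91
f 90 91 73
f 85 91 90
f 68 90 94
f 90 73 97
f 94 97 74
f 90 97 94
f 69 95 83
f 95 74 96
f 83 96 70
f 95 96 83
f 67 79 103
f 79 69 104
f 103 104 76
f 79 104 103
f 71 84 100
f 84 67 99
f 100 99 75
f 84 99 100
f 73 91 92
f 91 71 88
f 92 88 72
f 91 88 92
f 74 97 93
f 97 73 89
f 93 89 66
f 97 89 93
f 108 110 107
f 111 108 107
f 107 110 109
f 109 111 107
f 108 114 110
f 112 108 111
f 112 114 108
f 110 114 109
f 113 111 109
f 109 114 113
f 113 112 111
f 114 112 113



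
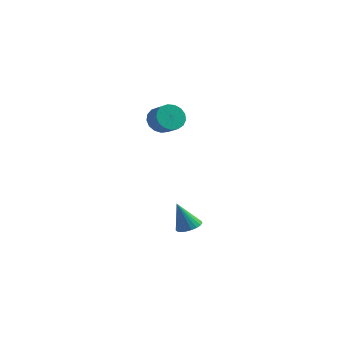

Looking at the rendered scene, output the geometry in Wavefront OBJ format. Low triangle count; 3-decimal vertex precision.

v -0.491 -0.361 3.442
v -0.256 -0.721 2.709
v 0.586 -1.1 3.165
v 0.351 -0.739 3.898
v -0.084 -0.353 2.696
v 0.759 -0.731 3.152
v -0.005 0.013 2.854
v 0.838 -0.365 3.31
v -0.037 0.294 3.147
v 0.805 -0.084 3.603
v -0.174 0.425 3.507
v 0.669 0.047 3.963
v -0.383 0.376 3.852
v 0.46 -0.003 4.308
v -0.617 0.157 4.104
v 0.226 -0.221 4.56
v -0.822 -0.179 4.204
v 0.02 -0.558 4.66
v -0.951 -0.558 4.129
v -0.109 -0.936 4.585
v -0.975 -0.891 3.897
v -0.133 -1.269 4.353
v -0.889 -1.103 3.561
v -0.046 -1.481 4.017
v -0.711 -1.145 3.197
v 0.132 -1.523 3.653
v -0.482 -1.007 2.89
v 0.36 -1.385 3.346
v 1.325 -0.585 -3.541
v 1.971 -0.877 -3.414
v 0.835 -0.975 -1.939
v 2.014 -0.592 -3.332
v 1.938 -0.306 -3.285
v 1.756 -0.069 -3.283
v 1.499 0.08 -3.326
v 1.212 0.113 -3.405
v 0.945 0.026 -3.508
v 0.744 -0.167 -3.617
v 0.643 -0.432 -3.713
v 0.66 -0.724 -3.778
v 0.792 -0.991 -3.803
v 1.016 -1.189 -3.783
v 1.294 -1.282 -3.72
v 1.577 -1.254 -3.627
v 1.817 -1.111 -3.518
f 2 1 5
f 2 5 3
f 3 5 6
f 3 6 4
f 5 1 7
f 5 7 6
f 6 7 8
f 6 8 4
f 7 1 9
f 7 9 8
f 8 9 10
f 8 10 4
f 9 1 11
f 9 11 10
f 10 11 12
f 10 12 4
f 11 1 13
f 11 13 12
f 12 13 14
f 12 14 4
f 13 1 15
f 13 15 14
f 14 15 16
f 14 16 4
f 15 1 17
f 15 17 16
f 16 17 18
f 16 18 4
f 17 1 19
f 17 19 18
f 18 19 20
f 18 20 4
f 19 1 21
f 19 21 20
f 20 21 22
f 20 22 4
f 21 1 23
f 21 23 22
f 22 23 24
f 22 24 4
f 23 1 25
f 23 25 24
f 24 25 26
f 24 26 4
f 25 1 27
f 25 27 26
f 26 27 28
f 26 28 4
f 27 1 2
f 27 2 28
f 28 2 3
f 28 3 4
f 30 29 32
f 30 32 31
f 32 29 33
f 32 33 31
f 33 29 34
f 33 34 31
f 34 29 35
f 34 35 31
f 35 29 36
f 35 36 31
f 36 29 37
f 36 37 31
f 37 29 38
f 37 38 31
f 38 29 39
f 38 39 31
f 39 29 40
f 39 40 31
f 40 29 41
f 40 41 31
f 41 29 42
f 41 42 31
f 42 29 43
f 42 43 31
f 43 29 44
f 43 44 31
f 44 29 45
f 44 45 31
f 45 29 30
f 45 30 31



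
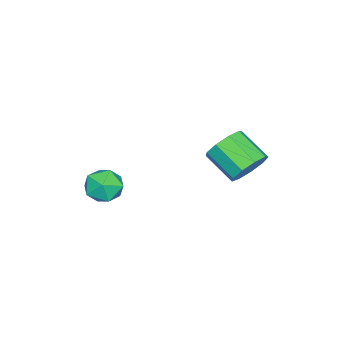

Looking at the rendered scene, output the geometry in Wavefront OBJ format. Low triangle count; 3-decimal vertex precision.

v 1.44 3.406 3.46
v 2.236 3.42 3.9
v 1.816 2.149 4.701
v 1.02 2.134 4.26
v 1.815 3.756 4.211
v 1.395 2.484 5.012
v 1.218 3.927 4.171
v 0.798 2.656 4.972
v 0.725 3.855 3.798
v 0.305 2.584 4.599
v 0.566 3.572 3.266
v 0.147 2.301 4.067
v 0.817 3.212 2.825
v 0.397 1.941 3.626
v 1.359 2.942 2.681
v 0.939 1.671 3.482
v 1.939 2.889 2.901
v 1.519 1.618 3.702
v 2.285 3.078 3.382
v 1.865 1.806 4.183
v 2.98 -1.278 2.561
v 3.491 -1.067 1.859
v 4.009 -2.173 3.041
v 4.52 -1.962 2.339
v 4.363 -1.355 2.976
v 3.727 -0.802 2.679
v 3.773 -2.438 2.221
v 3.137 -1.885 1.924
v 3.981 -1.784 1.649
v 4.346 -1.115 2.115
v 3.154 -2.125 2.785
v 3.519 -1.456 3.251
f 2 1 5
f 2 5 3
f 3 5 6
f 3 6 4
f 5 1 7
f 5 7 6
f 6 7 8
f 6 8 4
f 7 1 9
f 7 9 8
f 8 9 10
f 8 10 4
f 9 1 11
f 9 11 10
f 10 11 12
f 10 12 4
f 11 1 13
f 11 13 12
f 12 13 14
f 12 14 4
f 13 1 15
f 13 15 14
f 14 15 16
f 14 16 4
f 15 1 17
f 15 17 16
f 16 17 18
f 16 18 4
f 17 1 19
f 17 19 18
f 18 19 20
f 18 20 4
f 19 1 2
f 19 2 20
f 20 2 3
f 20 3 4
f 21 32 26
f 21 26 22
f 21 22 28
f 21 28 31
f 21 31 32
f 22 26 30
f 26 32 25
f 32 31 23
f 31 28 27
f 28 22 29
f 24 30 25
f 24 25 23
f 24 23 27
f 24 27 29
f 24 29 30
f 25 30 26
f 23 25 32
f 27 23 31
f 29 27 28
f 30 29 22



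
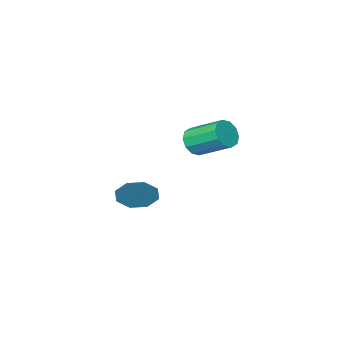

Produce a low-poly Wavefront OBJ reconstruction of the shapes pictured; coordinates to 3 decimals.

v 2.019 -2.541 -2.441
v 2.575 -2.559 -1.504
v 1.481 -3.439 -2.139
v 1.869 -2.118 -1.447
v 1.251 -1.924 -1.973
v 1.083 -2.092 -2.773
v 1.463 -2.522 -3.378
v 2.169 -2.964 -3.434
v 2.787 -3.157 -2.908
v 2.955 -2.989 -2.109
v 1.57 1.669 2.631
v 2.044 2.148 2.2
v 1.344 3.669 3.118
v 0.87 3.191 3.549
v 1.617 2.098 1.957
v 0.917 3.619 2.876
v 1.171 1.884 1.971
v 0.471 3.405 2.89
v 0.878 1.588 2.238
v 0.178 3.109 3.156
v 0.849 1.323 2.654
v 0.149 2.844 3.573
v 1.096 1.191 3.062
v 0.396 2.712 3.98
v 1.523 1.241 3.304
v 0.823 2.762 4.223
v 1.969 1.455 3.29
v 1.269 2.976 4.209
v 2.262 1.751 3.024
v 1.562 3.272 3.942
v 2.291 2.016 2.607
v 1.591 3.537 3.526
f 2 1 4
f 2 4 3
f 4 1 5
f 4 5 3
f 5 1 6
f 5 6 3
f 6 1 7
f 6 7 3
f 7 1 8
f 7 8 3
f 8 1 9
f 8 9 3
f 9 1 10
f 9 10 3
f 10 1 2
f 10 2 3
f 12 11 15
f 12 15 13
f 13 15 16
f 13 16 14
f 15 11 17
f 15 17 16
f 16 17 18
f 16 18 14
f 17 11 19
f 17 19 18
f 18 19 20
f 18 20 14
f 19 11 21
f 19 21 20
f 20 21 22
f 20 22 14
f 21 11 23
f 21 23 22
f 22 23 24
f 22 24 14
f 23 11 25
f 23 25 24
f 24 25 26
f 24 26 14
f 25 11 27
f 25 27 26
f 26 27 28
f 26 28 14
f 27 11 29
f 27 29 28
f 28 29 30
f 28 30 14
f 29 11 31
f 29 31 30
f 30 31 32
f 30 32 14
f 31 11 12
f 31 12 32
f 32 12 13
f 32 13 14



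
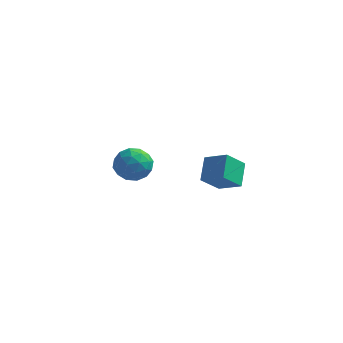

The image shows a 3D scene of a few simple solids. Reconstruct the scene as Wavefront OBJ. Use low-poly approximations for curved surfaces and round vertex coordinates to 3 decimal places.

v -2.101 1.377 -1.261
v -1.44 0.76 -0.683
v -2.78 -0.04 -1.997
v -2.119 -0.657 -1.419
v -2.913 -0.122 -0.936
v -2.494 0.754 -0.481
v -1.726 -0.034 -2.199
v -1.307 0.842 -1.744
v -1.209 -0.112 -1.263
v -1.942 -0.166 -0.482
v -2.278 0.886 -2.198
v -3.011 0.832 -1.417
v -1.711 1.193 -0.907
v -2.509 -0.473 -1.773
v -2.976 -0.159 -1.489
v -2.587 -0.521 -1.149
v -2.33 1.189 -0.788
v -1.942 0.827 -0.449
v -2.808 0.308 -0.598
v -2.278 -0.107 -2.231
v -1.89 -0.469 -1.892
v -1.633 1.241 -1.531
v -1.244 0.879 -1.191
v -1.412 0.412 -2.082
v -1.187 0.318 -0.908
v -1.586 -0.515 -1.341
v -1.355 -0.149 -1.8
v -1.108 0.366 -1.532
v -1.618 0.286 -0.45
v -2.017 -0.547 -0.882
v -2.484 -0.232 -0.598
v -2.237 0.282 -0.331
v -1.482 -0.226 -0.79
v -2.203 1.267 -1.798
v -2.602 0.434 -2.23
v -1.983 0.438 -2.349
v -1.736 0.952 -2.082
v -2.634 1.235 -1.339
v -3.033 0.402 -1.772
v -3.112 0.354 -1.148
v -2.865 0.869 -0.88
v -2.738 0.946 -1.89
v 3.127 -3.728 0.896
v 4.304 -3.902 1.421
v 2.887 -2.663 1.789
v 4.063 -2.838 2.314
v 3.677 -2.822 -0.034
v 4.853 -2.997 0.491
v 3.436 -1.758 0.859
v 4.613 -1.932 1.384
f 1 38 17
f 38 12 41
f 17 41 6
f 38 41 17
f 1 17 13
f 17 6 18
f 13 18 2
f 17 18 13
f 1 13 22
f 13 2 23
f 22 23 8
f 13 23 22
f 1 22 34
f 22 8 37
f 34 37 11
f 22 37 34
f 1 34 38
f 34 11 42
f 38 42 12
f 34 42 38
f 2 18 29
f 18 6 32
f 29 32 10
f 18 32 29
f 6 41 19
f 41 12 40
f 19 40 5
f 41 40 19
f 12 42 39
f 42 11 35
f 39 35 3
f 42 35 39
f 11 37 36
f 37 8 24
f 36 24 7
f 37 24 36
f 8 23 28
f 23 2 25
f 28 25 9
f 23 25 28
f 4 30 16
f 30 10 31
f 16 31 5
f 30 31 16
f 4 16 14
f 16 5 15
f 14 15 3
f 16 15 14
f 4 14 21
f 14 3 20
f 21 20 7
f 14 20 21
f 4 21 26
f 21 7 27
f 26 27 9
f 21 27 26
f 4 26 30
f 26 9 33
f 30 33 10
f 26 33 30
f 5 31 19
f 31 10 32
f 19 32 6
f 31 32 19
f 3 15 39
f 15 5 40
f 39 40 12
f 15 40 39
f 7 20 36
f 20 3 35
f 36 35 11
f 20 35 36
f 9 27 28
f 27 7 24
f 28 24 8
f 27 24 28
f 10 33 29
f 33 9 25
f 29 25 2
f 33 25 29
f 44 46 43
f 47 44 43
f 43 46 45
f 45 47 43
f 44 50 46
f 48 44 47
f 48 50 44
f 46 50 45
f 49 47 45
f 45 50 49
f 49 48 47
f 50 48 49



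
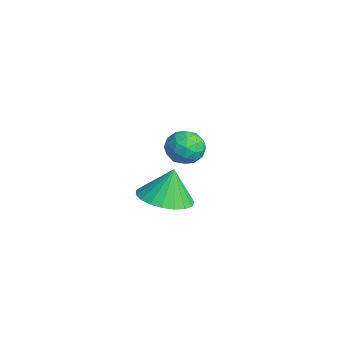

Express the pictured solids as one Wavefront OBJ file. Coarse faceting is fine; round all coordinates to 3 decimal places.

v -3.509 -0.794 -3.178
v -2.856 -0.064 -3.319
v -3.631 -0.446 -1.942
v -3.212 0.122 -3.407
v -3.62 0.15 -3.455
v -4.009 0.014 -3.455
v -4.311 -0.261 -3.407
v -4.475 -0.629 -3.32
v -4.471 -1.025 -3.208
v -4.301 -1.381 -3.091
v -3.995 -1.636 -2.989
v -3.604 -1.745 -2.92
v -3.197 -1.69 -2.895
v -2.843 -1.48 -2.919
v -2.605 -1.151 -2.988
v -2.523 -0.761 -3.09
v -2.612 -0.376 -3.207
v -0.92 -0.581 1.42
v -0.364 -0.706 1.777
v -0.596 -1.294 0.663
v -0.04 -1.419 1.02
v -0.64 -1.619 1.251
v -0.84 -1.178 1.718
v -0.12 -0.822 0.722
v -0.32 -0.381 1.189
v 0.131 -0.855 1.345
v -0.19 -1.348 1.672
v -0.77 -0.652 0.768
v -1.091 -1.145 1.095
v -0.67 -0.581 1.664
v -0.29 -1.419 0.776
v -0.642 -1.537 0.911
v -0.315 -1.61 1.121
v -0.95 -0.858 1.63
v -0.623 -0.932 1.84
v -0.785 -1.469 1.531
v -0.337 -1.068 0.6
v -0.01 -1.142 0.81
v -0.645 -0.39 1.319
v -0.318 -0.463 1.529
v -0.175 -0.531 0.909
v -0.053 -0.742 1.621
v 0.138 -1.161 1.176
v 0.09 -0.81 1.001
v -0.027 -0.551 1.275
v -0.241 -1.032 1.813
v -0.051 -1.451 1.369
v -0.404 -1.568 1.504
v -0.521 -1.309 1.779
v 0.049 -1.119 1.559
v -0.909 -0.549 1.071
v -0.719 -0.968 0.627
v -0.439 -0.691 0.661
v -0.556 -0.432 0.936
v -1.098 -0.839 1.264
v -0.907 -1.258 0.819
v -0.933 -1.449 1.165
v -1.05 -1.19 1.439
v -1.009 -0.881 0.881
f 2 1 4
f 2 4 3
f 4 1 5
f 4 5 3
f 5 1 6
f 5 6 3
f 6 1 7
f 6 7 3
f 7 1 8
f 7 8 3
f 8 1 9
f 8 9 3
f 9 1 10
f 9 10 3
f 10 1 11
f 10 11 3
f 11 1 12
f 11 12 3
f 12 1 13
f 12 13 3
f 13 1 14
f 13 14 3
f 14 1 15
f 14 15 3
f 15 1 16
f 15 16 3
f 16 1 17
f 16 17 3
f 17 1 2
f 17 2 3
f 18 55 34
f 55 29 58
f 34 58 23
f 55 58 34
f 18 34 30
f 34 23 35
f 30 35 19
f 34 35 30
f 18 30 39
f 30 19 40
f 39 40 25
f 30 40 39
f 18 39 51
f 39 25 54
f 51 54 28
f 39 54 51
f 18 51 55
f 51 28 59
f 55 59 29
f 51 59 55
f 19 35 46
f 35 23 49
f 46 49 27
f 35 49 46
f 23 58 36
f 58 29 57
f 36 57 22
f 58 57 36
f 29 59 56
f 59 28 52
f 56 52 20
f 59 52 56
f 28 54 53
f 54 25 41
f 53 41 24
f 54 41 53
f 25 40 45
f 40 19 42
f 45 42 26
f 40 42 45
f 21 47 33
f 47 27 48
f 33 48 22
f 47 48 33
f 21 33 31
f 33 22 32
f 31 32 20
f 33 32 31
f 21 31 38
f 31 20 37
f 38 37 24
f 31 37 38
f 21 38 43
f 38 24 44
f 43 44 26
f 38 44 43
f 21 43 47
f 43 26 50
f 47 50 27
f 43 50 47
f 22 48 36
f 48 27 49
f 36 49 23
f 48 49 36
f 20 32 56
f 32 22 57
f 56 57 29
f 32 57 56
f 24 37 53
f 37 20 52
f 53 52 28
f 37 52 53
f 26 44 45
f 44 24 41
f 45 41 25
f 44 41 45
f 27 50 46
f 50 26 42
f 46 42 19
f 50 42 46



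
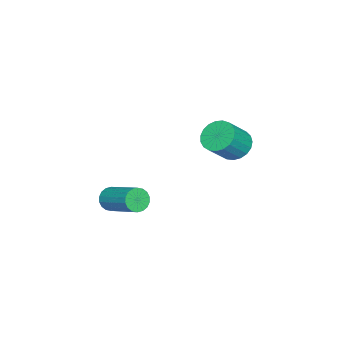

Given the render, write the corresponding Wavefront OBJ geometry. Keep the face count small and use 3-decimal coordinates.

v 1.971 -1.241 -0.04
v 2.253 -1.126 -0.51
v 2.991 0.256 0.27
v 2.709 0.141 0.74
v 2.042 -0.997 -0.539
v 2.78 0.385 0.241
v 1.817 -0.916 -0.469
v 2.554 0.466 0.311
v 1.622 -0.9 -0.315
v 2.36 0.482 0.466
v 1.497 -0.951 -0.105
v 2.234 0.431 0.675
v 1.465 -1.059 0.117
v 2.203 0.322 0.897
v 1.534 -1.204 0.308
v 2.272 0.178 1.088
v 1.689 -1.356 0.43
v 2.427 0.026 1.21
v 1.9 -1.485 0.459
v 2.638 -0.103 1.239
v 2.126 -1.566 0.389
v 2.863 -0.184 1.169
v 2.32 -1.582 0.234
v 3.058 -0.2 1.015
v 2.446 -1.531 0.025
v 3.183 -0.149 0.805
v 2.477 -1.422 -0.197
v 3.215 -0.041 0.583
v 2.408 -1.278 -0.388
v 3.146 0.104 0.392
v -2.623 2.113 0.976
v -2.095 1.957 0.424
v -1.209 1.53 1.392
v -1.737 1.687 1.944
v -2.027 2.265 0.497
v -1.14 1.839 1.465
v -2.062 2.547 0.653
v -1.175 2.121 1.621
v -2.193 2.755 0.865
v -1.307 2.328 1.833
v -2.4 2.851 1.096
v -1.513 2.424 2.064
v -2.644 2.819 1.307
v -1.758 2.393 2.274
v -2.886 2.666 1.46
v -1.999 2.24 2.428
v -3.081 2.417 1.529
v -2.195 1.991 2.497
v -3.198 2.115 1.503
v -2.312 1.689 2.471
v -3.215 1.813 1.386
v -2.329 1.387 2.354
v -3.13 1.563 1.198
v -2.244 1.137 2.166
v -2.957 1.408 0.971
v -2.071 0.982 1.939
v -2.727 1.375 0.746
v -1.84 0.949 1.714
v -2.478 1.47 0.56
v -1.592 1.043 1.528
v -2.255 1.675 0.446
v -1.368 1.249 1.414
f 2 1 5
f 2 5 3
f 3 5 6
f 3 6 4
f 5 1 7
f 5 7 6
f 6 7 8
f 6 8 4
f 7 1 9
f 7 9 8
f 8 9 10
f 8 10 4
f 9 1 11
f 9 11 10
f 10 11 12
f 10 12 4
f 11 1 13
f 11 13 12
f 12 13 14
f 12 14 4
f 13 1 15
f 13 15 14
f 14 15 16
f 14 16 4
f 15 1 17
f 15 17 16
f 16 17 18
f 16 18 4
f 17 1 19
f 17 19 18
f 18 19 20
f 18 20 4
f 19 1 21
f 19 21 20
f 20 21 22
f 20 22 4
f 21 1 23
f 21 23 22
f 22 23 24
f 22 24 4
f 23 1 25
f 23 25 24
f 24 25 26
f 24 26 4
f 25 1 27
f 25 27 26
f 26 27 28
f 26 28 4
f 27 1 29
f 27 29 28
f 28 29 30
f 28 30 4
f 29 1 2
f 29 2 30
f 30 2 3
f 30 3 4
f 32 31 35
f 32 35 33
f 33 35 36
f 33 36 34
f 35 31 37
f 35 37 36
f 36 37 38
f 36 38 34
f 37 31 39
f 37 39 38
f 38 39 40
f 38 40 34
f 39 31 41
f 39 41 40
f 40 41 42
f 40 42 34
f 41 31 43
f 41 43 42
f 42 43 44
f 42 44 34
f 43 31 45
f 43 45 44
f 44 45 46
f 44 46 34
f 45 31 47
f 45 47 46
f 46 47 48
f 46 48 34
f 47 31 49
f 47 49 48
f 48 49 50
f 48 50 34
f 49 31 51
f 49 51 50
f 50 51 52
f 50 52 34
f 51 31 53
f 51 53 52
f 52 53 54
f 52 54 34
f 53 31 55
f 53 55 54
f 54 55 56
f 54 56 34
f 55 31 57
f 55 57 56
f 56 57 58
f 56 58 34
f 57 31 59
f 57 59 58
f 58 59 60
f 58 60 34
f 59 31 61
f 59 61 60
f 60 61 62
f 60 62 34
f 61 31 32
f 61 32 62
f 62 32 33
f 62 33 34



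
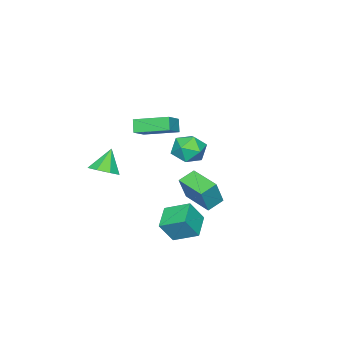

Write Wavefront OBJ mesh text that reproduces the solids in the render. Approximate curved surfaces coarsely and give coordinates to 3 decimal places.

v -1.503 0.969 -0.36
v -0.48 0.581 -0.149
v -2.18 -0.141 0.889
v -1.157 -0.529 1.1
v -1.427 0.514 1.384
v -1.008 1.201 0.612
v -1.652 -0.761 0.128
v -1.233 -0.074 -0.644
v -0.571 -0.488 0.152
v -0.432 0.3 0.928
v -2.228 0.14 -0.188
v -2.089 0.928 0.588
v 1.919 1.707 -3.384
v 1.562 3.139 -2.692
v 3.292 2.287 -3.876
v 2.935 3.719 -3.184
v 2.585 1.241 -2.076
v 2.228 2.673 -1.384
v 3.958 1.821 -2.568
v 3.601 3.253 -1.876
v -4.215 -0.829 -4.516
v -3.514 -0.87 -2.826
v -3.609 1.097 -4.721
v -2.908 1.057 -3.031
v -3.192 -1.197 -4.949
v -2.491 -1.237 -3.259
v -2.586 0.73 -5.154
v -1.885 0.689 -3.464
v 3.119 -2.41 -0.108
v 3.918 -2.273 0.426
v 2.241 -2.49 1.228
v 3.584 -1.635 0.244
v 2.978 -1.451 -0.143
v 2.455 -1.829 -0.51
v 2.32 -2.547 -0.641
v 2.654 -3.185 -0.459
v 3.26 -3.369 -0.072
v 3.783 -2.992 0.295
v 0.469 -1.61 2.843
v 1.699 -1.418 3.626
v -0.157 0.329 3.352
v 1.072 0.521 4.135
v 0.888 -1.281 2.105
v 2.117 -1.089 2.888
v 0.261 0.658 2.614
v 1.491 0.85 3.397
f 1 12 6
f 1 6 2
f 1 2 8
f 1 8 11
f 1 11 12
f 2 6 10
f 6 12 5
f 12 11 3
f 11 8 7
f 8 2 9
f 4 10 5
f 4 5 3
f 4 3 7
f 4 7 9
f 4 9 10
f 5 10 6
f 3 5 12
f 7 3 11
f 9 7 8
f 10 9 2
f 14 16 13
f 17 14 13
f 13 16 15
f 15 17 13
f 14 20 16
f 18 14 17
f 18 20 14
f 16 20 15
f 19 17 15
f 15 20 19
f 19 18 17
f 20 18 19
f 22 24 21
f 25 22 21
f 21 24 23
f 23 25 21
f 22 28 24
f 26 22 25
f 26 28 22
f 24 28 23
f 27 25 23
f 23 28 27
f 27 26 25
f 28 26 27
f 30 29 32
f 30 32 31
f 32 29 33
f 32 33 31
f 33 29 34
f 33 34 31
f 34 29 35
f 34 35 31
f 35 29 36
f 35 36 31
f 36 29 37
f 36 37 31
f 37 29 38
f 37 38 31
f 38 29 30
f 38 30 31
f 40 42 39
f 43 40 39
f 39 42 41
f 41 43 39
f 40 46 42
f 44 40 43
f 44 46 40
f 42 46 41
f 45 43 41
f 41 46 45
f 45 44 43
f 46 44 45



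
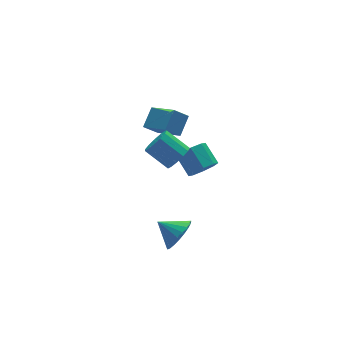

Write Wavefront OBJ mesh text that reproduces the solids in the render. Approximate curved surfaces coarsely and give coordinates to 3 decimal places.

v 0.814 3.119 -1.487
v 1.275 1.373 -0.517
v 1.684 3.793 -0.688
v 2.145 2.047 0.282
v 1.615 2.933 -2.202
v 2.076 1.187 -1.232
v 2.485 3.607 -1.403
v 2.946 1.861 -0.433
v 0.781 -1.051 -0.725
v 1.534 -0.69 -0.519
v 0.752 0.411 0.411
v -0.001 0.051 0.205
v 1.379 -0.463 -0.918
v 0.596 0.638 0.012
v 1.034 -0.423 -1.256
v 0.251 0.678 -0.326
v 0.608 -0.582 -1.425
v -0.174 0.519 -0.495
v 0.238 -0.89 -1.372
v -0.544 0.211 -0.442
v 0.04 -1.249 -1.114
v -0.742 -0.148 -0.184
v 0.077 -1.545 -0.732
v -0.705 -0.444 0.198
v 0.338 -1.684 -0.348
v -0.444 -0.583 0.582
v 0.74 -1.622 -0.084
v -0.043 -0.521 0.846
v 1.154 -1.378 -0.023
v 0.372 -0.277 0.907
v 1.45 -1.031 -0.185
v 0.668 0.07 0.745
v 2.605 -0.461 -3.059
v 3.458 -0.553 -2.787
v 3.328 0.648 -1.969
v 2.475 0.741 -2.241
v 3.403 -0.171 -3.358
v 3.273 1.031 -2.539
v 2.881 0.042 -3.753
v 2.75 1.243 -2.935
v 2.197 -0.04 -3.742
v 2.067 1.162 -2.924
v 1.752 -0.368 -3.331
v 1.622 0.833 -2.513
v 1.807 -0.751 -2.761
v 1.677 0.451 -1.942
v 2.33 -0.963 -2.365
v 2.199 0.238 -1.547
v 3.013 -0.882 -2.376
v 2.883 0.32 -1.558
v -0.926 -4.298 -3.726
v -0.617 -4.748 -2.817
v -1.714 -3.402 -3.014
v -0.311 -4.435 -2.873
v -0.112 -4.098 -3.076
v -0.054 -3.796 -3.392
v -0.146 -3.581 -3.765
v -0.373 -3.49 -4.132
v -0.696 -3.538 -4.428
v -1.058 -3.718 -4.603
v -1.397 -3.998 -4.626
v -1.655 -4.33 -4.494
v -1.787 -4.657 -4.229
v -1.77 -4.921 -3.877
v -1.606 -5.078 -3.498
v -1.325 -5.1 -3.16
v -0.975 -4.983 -2.919
f 2 4 1
f 5 2 1
f 1 4 3
f 3 5 1
f 2 8 4
f 6 2 5
f 6 8 2
f 4 8 3
f 7 5 3
f 3 8 7
f 7 6 5
f 8 6 7
f 10 9 13
f 10 13 11
f 11 13 14
f 11 14 12
f 13 9 15
f 13 15 14
f 14 15 16
f 14 16 12
f 15 9 17
f 15 17 16
f 16 17 18
f 16 18 12
f 17 9 19
f 17 19 18
f 18 19 20
f 18 20 12
f 19 9 21
f 19 21 20
f 20 21 22
f 20 22 12
f 21 9 23
f 21 23 22
f 22 23 24
f 22 24 12
f 23 9 25
f 23 25 24
f 24 25 26
f 24 26 12
f 25 9 27
f 25 27 26
f 26 27 28
f 26 28 12
f 27 9 29
f 27 29 28
f 28 29 30
f 28 30 12
f 29 9 31
f 29 31 30
f 30 31 32
f 30 32 12
f 31 9 10
f 31 10 32
f 32 10 11
f 32 11 12
f 34 33 37
f 34 37 35
f 35 37 38
f 35 38 36
f 37 33 39
f 37 39 38
f 38 39 40
f 38 40 36
f 39 33 41
f 39 41 40
f 40 41 42
f 40 42 36
f 41 33 43
f 41 43 42
f 42 43 44
f 42 44 36
f 43 33 45
f 43 45 44
f 44 45 46
f 44 46 36
f 45 33 47
f 45 47 46
f 46 47 48
f 46 48 36
f 47 33 49
f 47 49 48
f 48 49 50
f 48 50 36
f 49 33 34
f 49 34 50
f 50 34 35
f 50 35 36
f 52 51 54
f 52 54 53
f 54 51 55
f 54 55 53
f 55 51 56
f 55 56 53
f 56 51 57
f 56 57 53
f 57 51 58
f 57 58 53
f 58 51 59
f 58 59 53
f 59 51 60
f 59 60 53
f 60 51 61
f 60 61 53
f 61 51 62
f 61 62 53
f 62 51 63
f 62 63 53
f 63 51 64
f 63 64 53
f 64 51 65
f 64 65 53
f 65 51 66
f 65 66 53
f 66 51 67
f 66 67 53
f 67 51 52
f 67 52 53

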